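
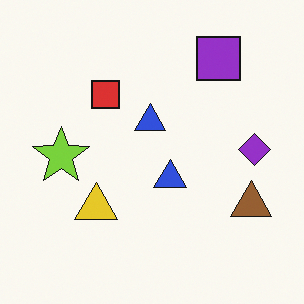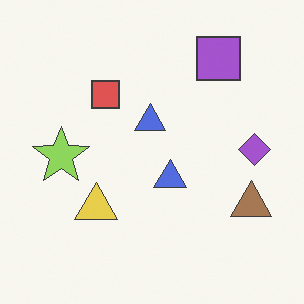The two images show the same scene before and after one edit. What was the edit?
The image was given slightly reduced contrast.

Tones are pushed toward mid-grey across the whole image — a global contrast change.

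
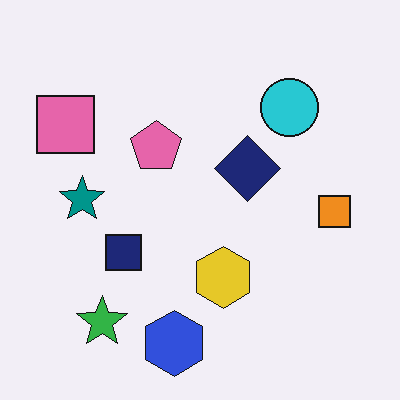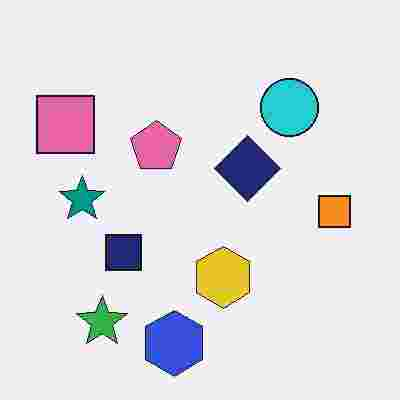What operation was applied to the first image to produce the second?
This is the original image heavily JPEG-compressed with obvious blocking artifacts.

Blocky 8×8 compression artifacts appear around shape edges and the flat background shows ringing — characteristic JPEG degradation.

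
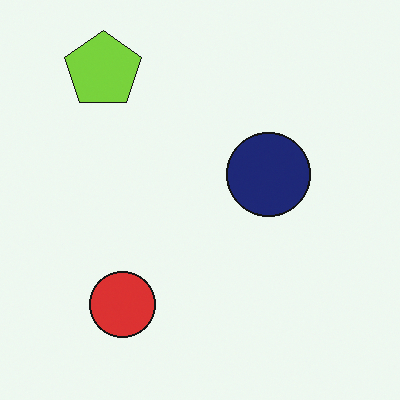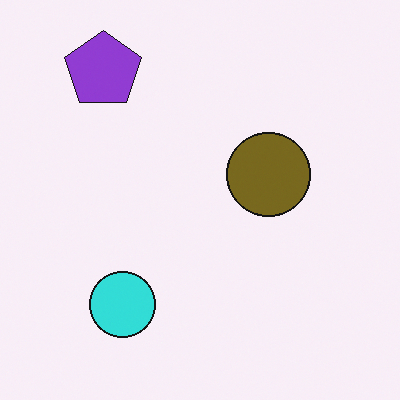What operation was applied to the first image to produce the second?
The transformation is: hue-shifted through roughly half the color wheel.

Every shape's color has rotated by the same amount around the hue wheel — a uniform hue shift.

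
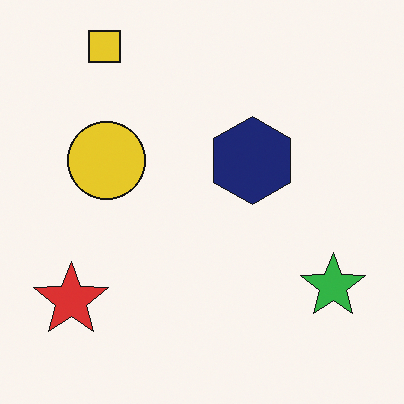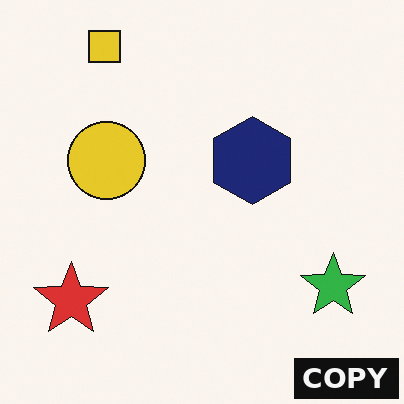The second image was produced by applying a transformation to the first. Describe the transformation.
The image was watermarked with the text "COPY" in the lower-right corner.

A dark label reading "COPY" appears in the lower-right corner.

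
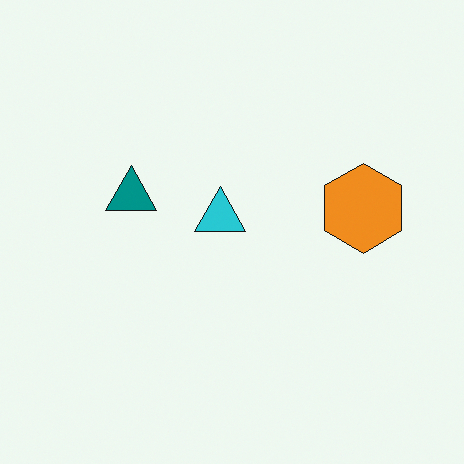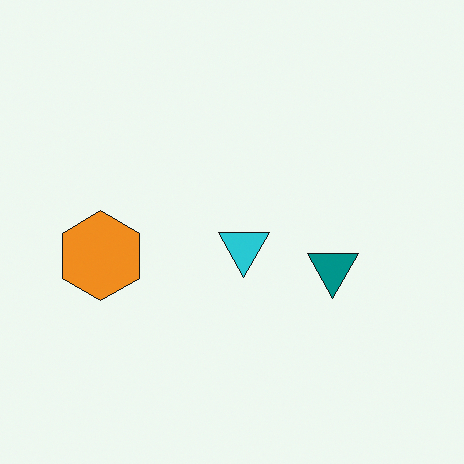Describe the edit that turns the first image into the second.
The image was rotated 180°.

The orange hexagon sits in the right of the first image and the left of the second — consistent with a whole-image 180° rotation.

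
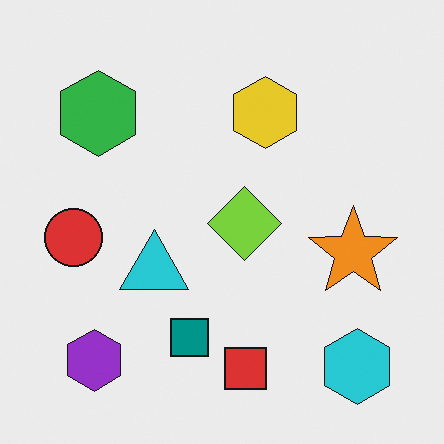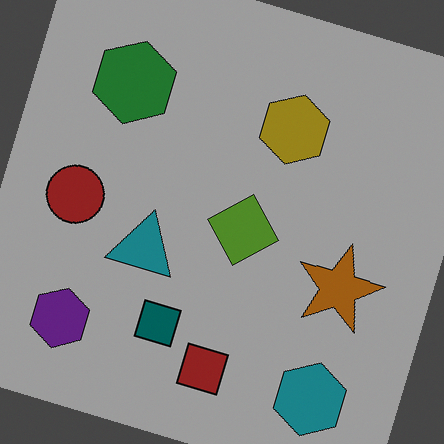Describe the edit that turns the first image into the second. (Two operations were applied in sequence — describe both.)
The second image is the first substantially darkened, then rotated clockwise by a clearly visible amount.

Every pixel — background and shapes alike — is uniformly darkened. Every shape is tilted by the same angle and the image corners show triangular fill wedges — a whole-image rotation by a non-right angle.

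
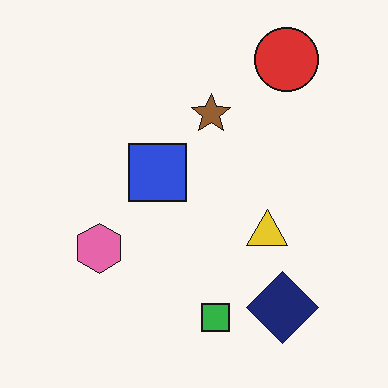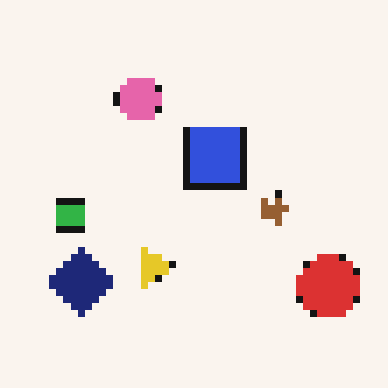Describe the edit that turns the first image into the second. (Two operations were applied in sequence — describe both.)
Rotated 90° clockwise, then pixelated into visible square blocks.

The red circle sits in the top-right of the first image and the bottom-right of the second — consistent with a whole-image 90° clockwise rotation. Shapes are reduced to large square blocks; fine edges and outlines are lost — a downscale-then-upscale (mosaic) effect.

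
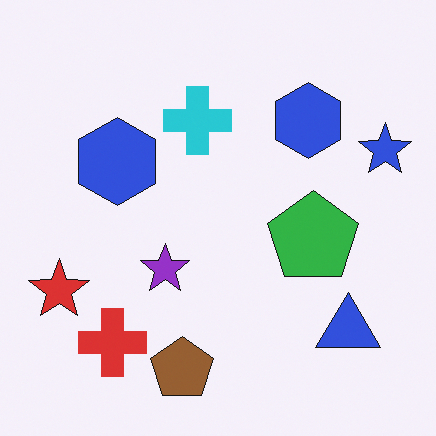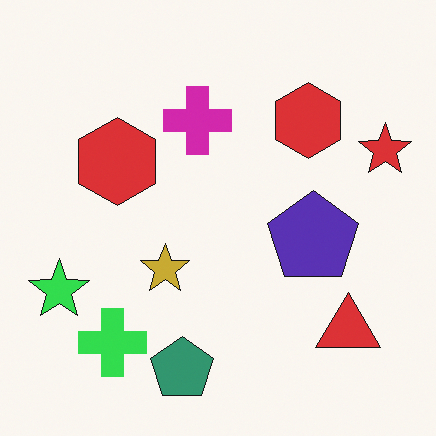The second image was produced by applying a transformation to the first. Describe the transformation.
The second image is the first hue-shifted noticeably.

Every shape's color has rotated by the same amount around the hue wheel — a uniform hue shift.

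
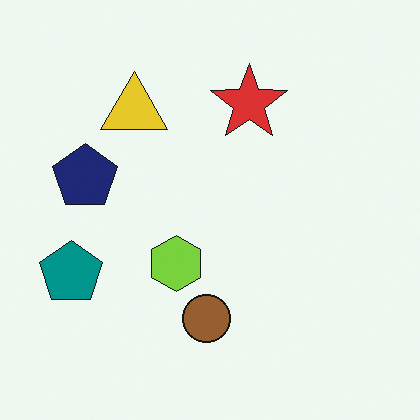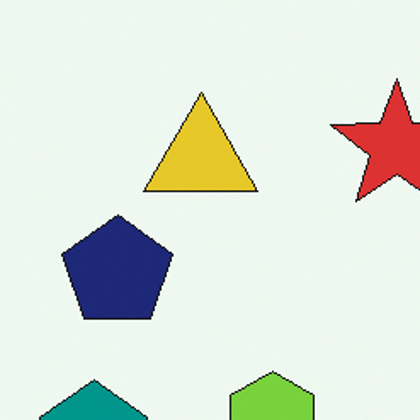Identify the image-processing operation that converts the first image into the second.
This is the original image cropped to a noticeably smaller region and rescaled.

The visible shapes are larger and the field of view is narrower; shapes near the original edges may be partly or wholly outside the frame — a crop-and-rescale.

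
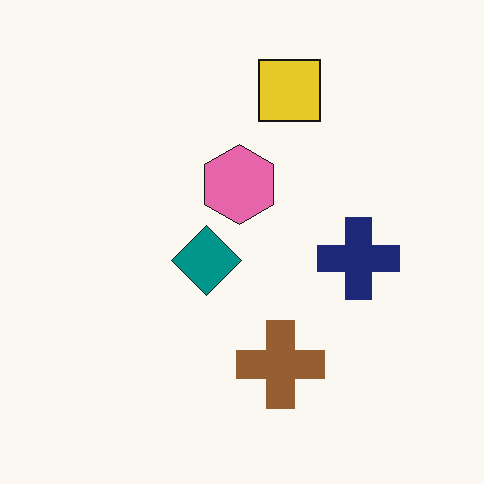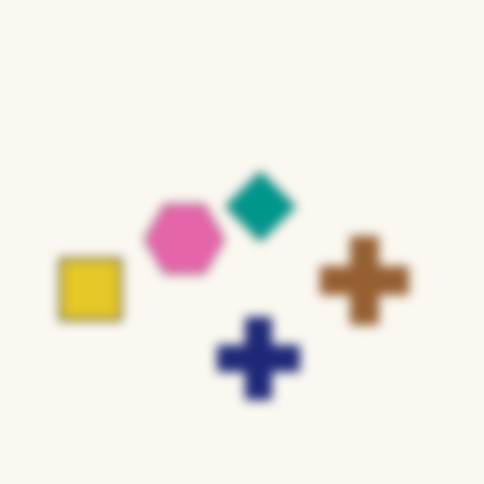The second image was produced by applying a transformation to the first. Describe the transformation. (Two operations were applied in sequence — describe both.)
This is the original image transposed (reflected across the top-left ↔ bottom-right diagonal), then strongly gaussian-blurred.

Shapes have swapped their row and column positions — what was in the top-right is now in the bottom-left — a diagonal reflection. Shape edges and outlines are uniformly softened across the whole image.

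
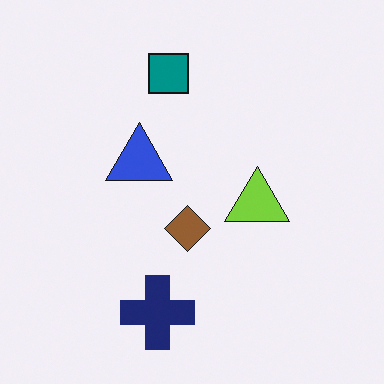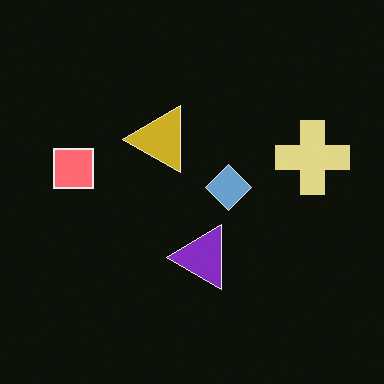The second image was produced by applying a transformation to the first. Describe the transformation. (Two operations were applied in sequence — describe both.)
It was transposed (reflected across the top-left ↔ bottom-right diagonal), then color-inverted (negative).

Shapes have swapped their row and column positions — what was in the top-right is now in the bottom-left — a diagonal reflection. The light background has become dark and every shape's color is its complement — a photographic negative.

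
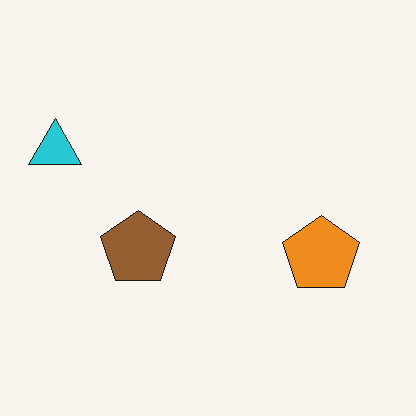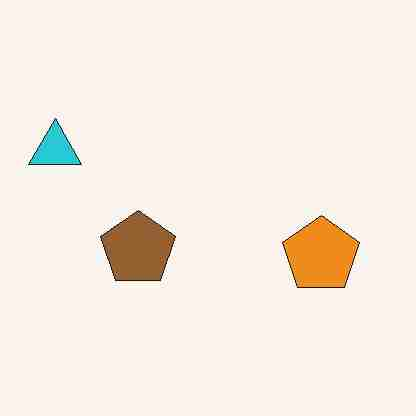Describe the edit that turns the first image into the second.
The second image is the first degraded with heavy JPEG compression.

Blocky 8×8 compression artifacts appear around shape edges and the flat background shows ringing — characteristic JPEG degradation.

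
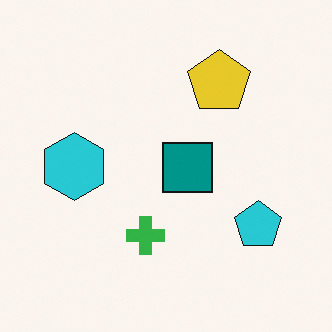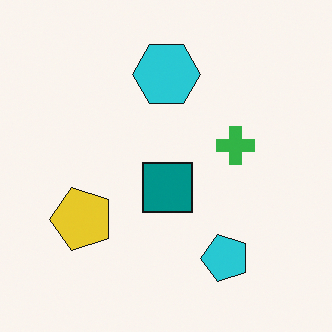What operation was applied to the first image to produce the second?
The image was transposed (reflected across the top-left ↔ bottom-right diagonal).

Shapes have swapped their row and column positions — what was in the top-right is now in the bottom-left — a diagonal reflection.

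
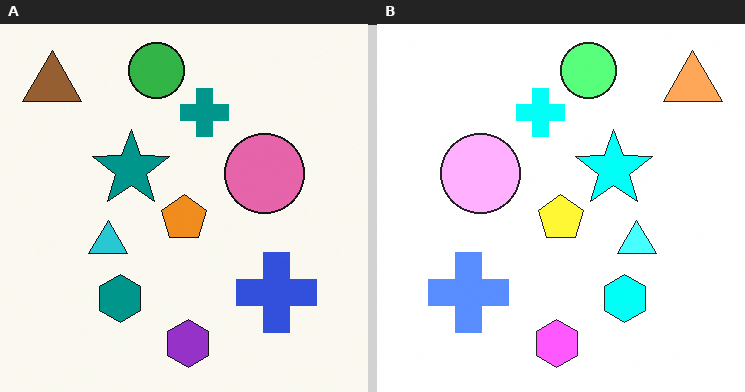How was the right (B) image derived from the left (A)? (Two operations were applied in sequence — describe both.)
The image was flipped horizontally (left ↔ right), then noticeably brightened.

The brown triangle is in the top-left of the left (A) image and the top-right of the right (B) — shapes on opposite sides of the vertical midline have swapped in a mirror flip. Every pixel — background and shapes alike — is uniformly brightened.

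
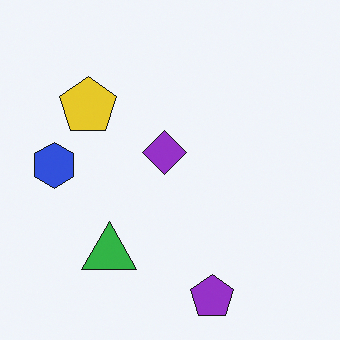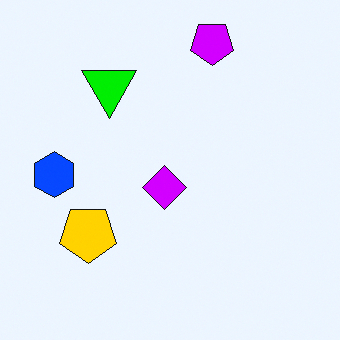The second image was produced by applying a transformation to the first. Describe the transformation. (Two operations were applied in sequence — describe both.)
This is the original image flipped vertically (top ↔ bottom), then made much more vivid (saturation change).

The purple pentagon is in the bottom of the first image and the top of the second — shapes on opposite sides of the horizontal midline have swapped in a mirror flip. All colors are more vivid — a global saturation change.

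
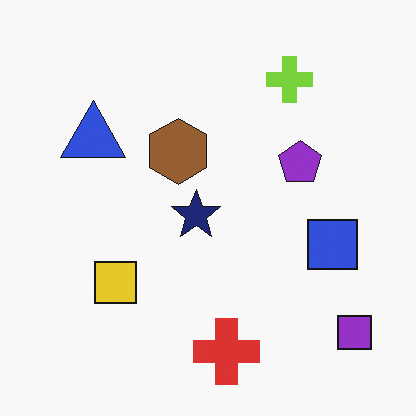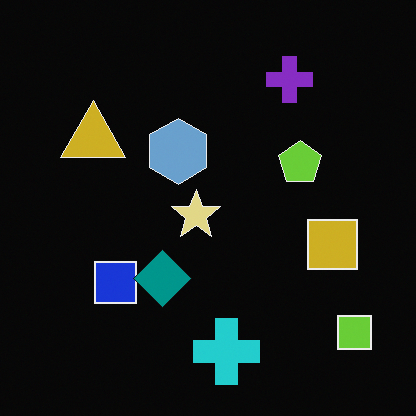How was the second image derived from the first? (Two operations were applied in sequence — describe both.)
The transformation is: color-inverted (negative), then overlaid with an additional teal diamond.

The light background has become dark and every shape's color is its complement — a photographic negative. A teal diamond appears in the second image that is absent from the first.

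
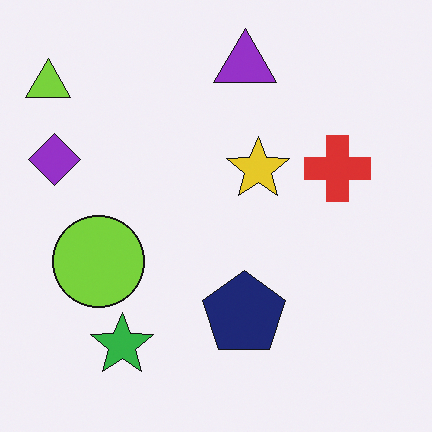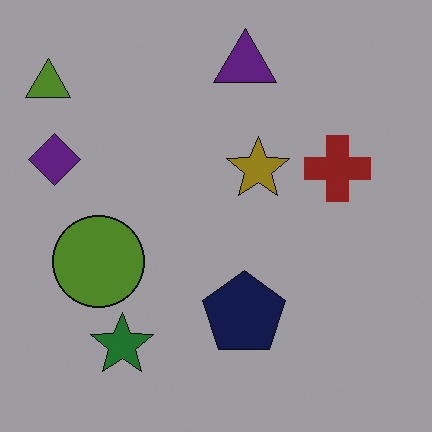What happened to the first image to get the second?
The second image is the first darkened a lot.

Every pixel — background and shapes alike — is uniformly darkened.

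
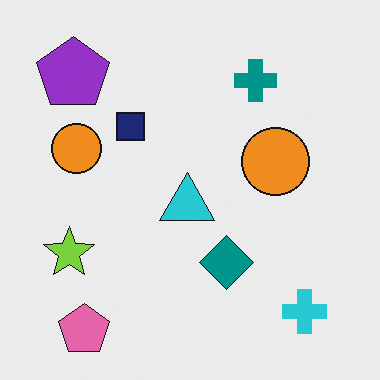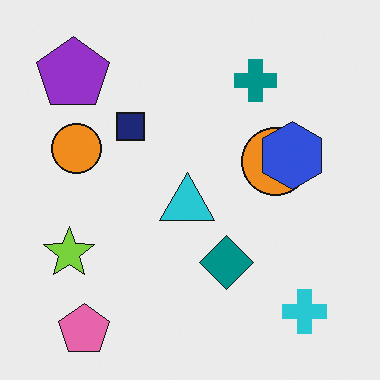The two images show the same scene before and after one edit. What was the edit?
It was overlaid with an additional blue hexagon.

A blue hexagon appears in the second image that is absent from the first.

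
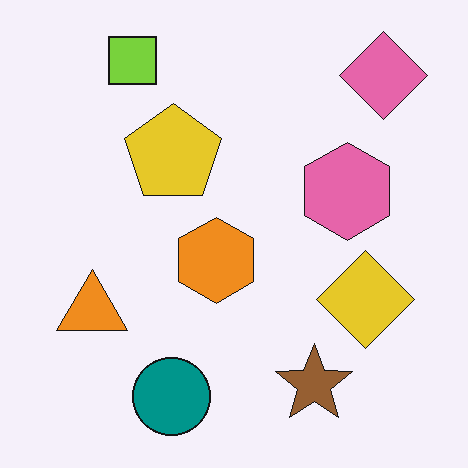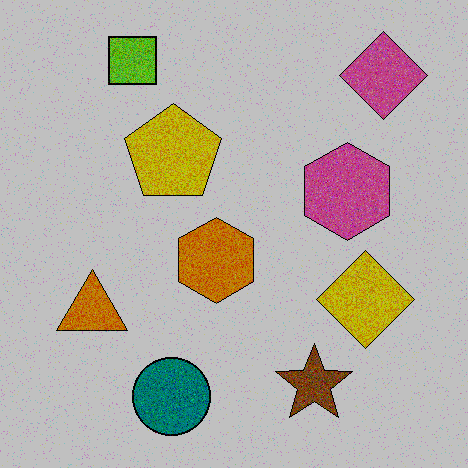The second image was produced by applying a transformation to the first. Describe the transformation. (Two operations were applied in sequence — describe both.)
Degraded with visible gaussian noise, then aggressively posterized.

Random speckle covers the whole image, including the flat background. Each flat color has snapped to a coarser quantized level — most visibly, the near-white background has dropped to a flat grey.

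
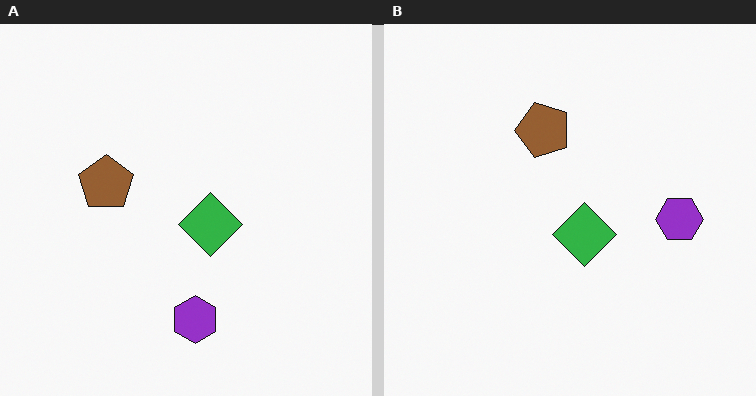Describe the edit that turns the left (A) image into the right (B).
The right (B) image is the left (A) transposed (reflected across the top-left ↔ bottom-right diagonal).

Shapes have swapped their row and column positions — what was in the top-right is now in the bottom-left — a diagonal reflection.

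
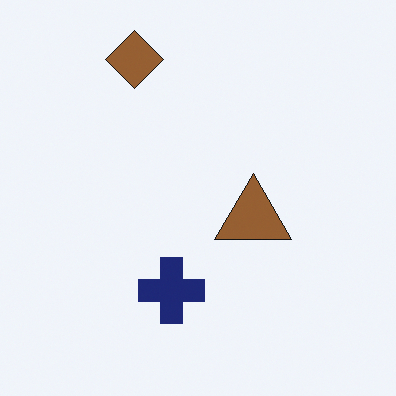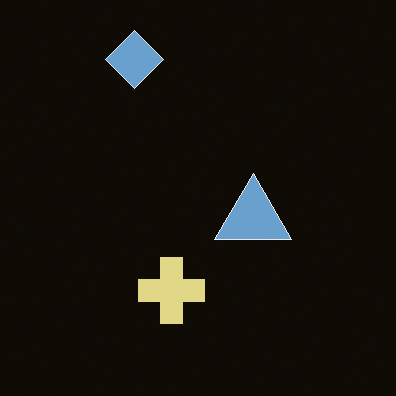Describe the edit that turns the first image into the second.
Color-inverted (negative).

The light background has become dark and every shape's color is its complement — a photographic negative.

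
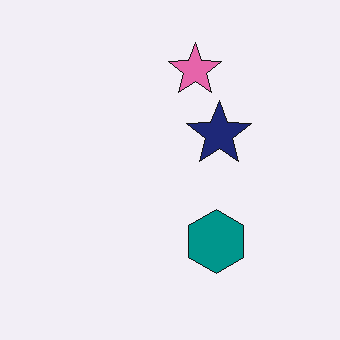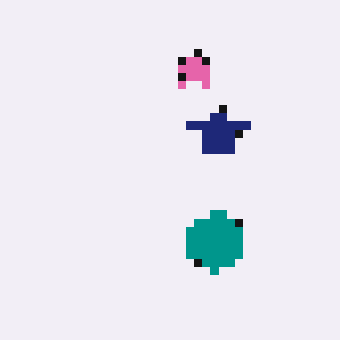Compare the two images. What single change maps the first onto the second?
The image was pixelated into visible square blocks.

Shapes are reduced to large square blocks; fine edges and outlines are lost — a downscale-then-upscale (mosaic) effect.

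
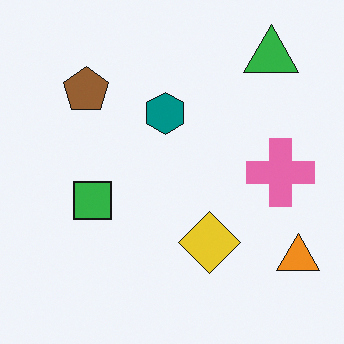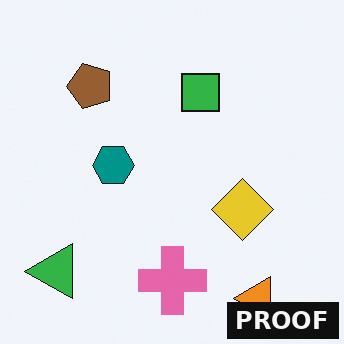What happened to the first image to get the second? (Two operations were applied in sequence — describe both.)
The second image is the first transposed (reflected across the top-left ↔ bottom-right diagonal), then watermarked with the text "PROOF" in the lower-right corner.

Shapes have swapped their row and column positions — what was in the top-right is now in the bottom-left — a diagonal reflection. A dark label reading "PROOF" appears in the lower-right corner.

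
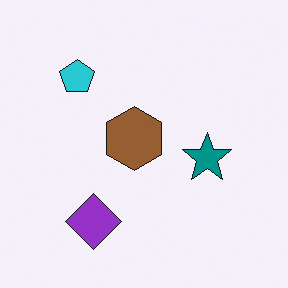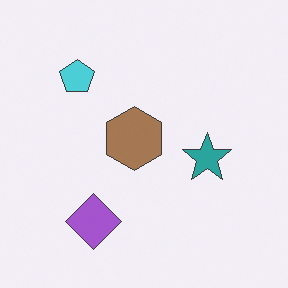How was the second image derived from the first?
This is the original image given slightly reduced contrast.

Tones are pushed toward mid-grey across the whole image — a global contrast change.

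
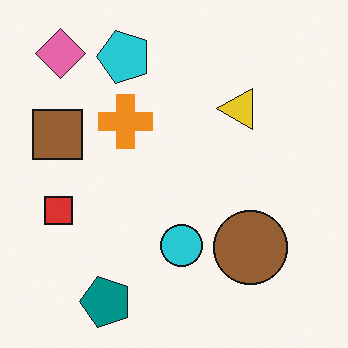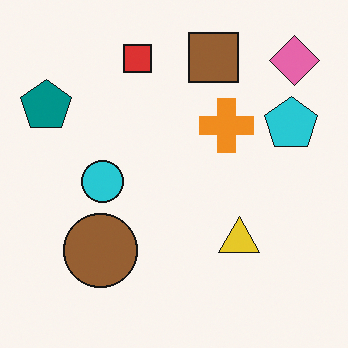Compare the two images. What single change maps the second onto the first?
The image was rotated 90° counter-clockwise.

The pink diamond sits in the top-right of the second image and the top-left of the first — consistent with a whole-image 90° counter-clockwise rotation.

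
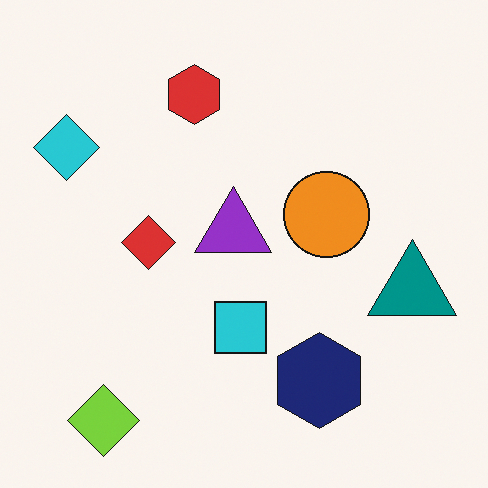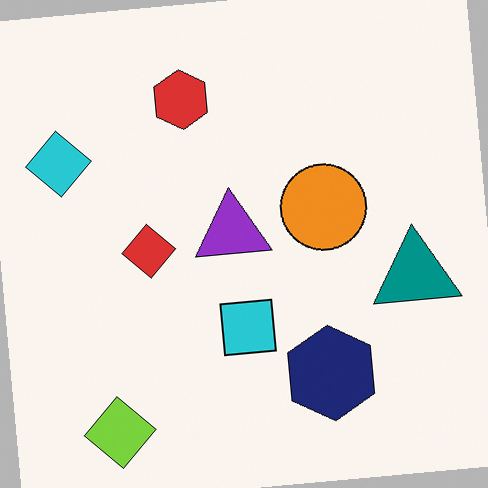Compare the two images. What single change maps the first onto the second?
The image was rotated counter-clockwise by a slight angle.

Every shape is tilted by the same angle and the image corners show triangular fill wedges — a whole-image rotation by a non-right angle.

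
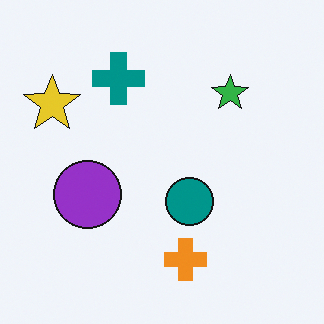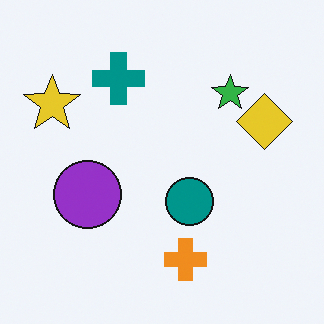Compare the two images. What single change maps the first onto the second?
The second image is the first overlaid with an additional yellow diamond.

A yellow diamond appears in the second image that is absent from the first.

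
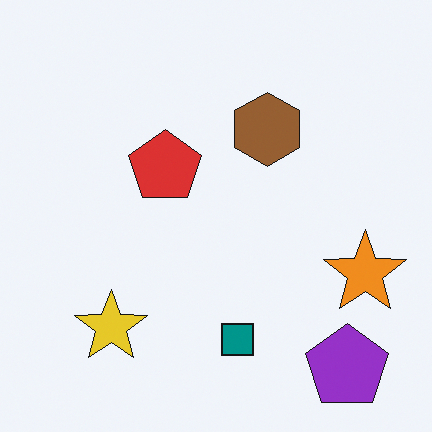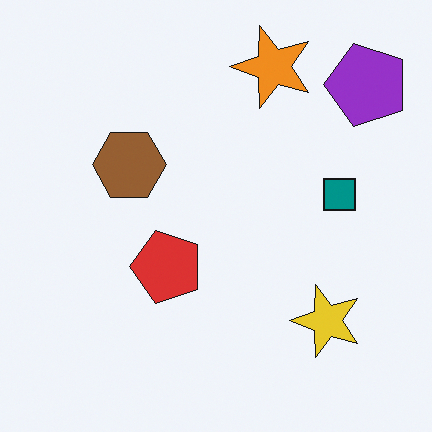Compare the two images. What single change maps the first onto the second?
The transformation is: rotated 90° counter-clockwise.

The purple pentagon sits in the bottom-right of the first image and the top-right of the second — consistent with a whole-image 90° counter-clockwise rotation.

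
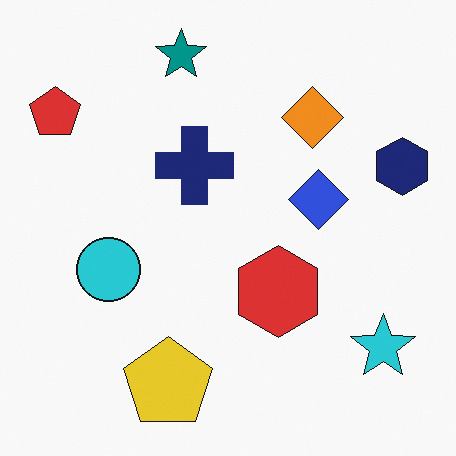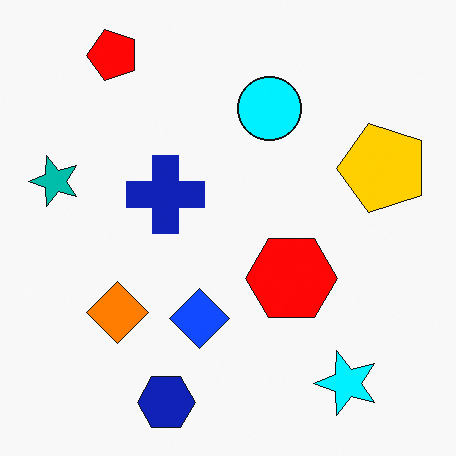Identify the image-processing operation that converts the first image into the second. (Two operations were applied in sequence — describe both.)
The image was transposed (reflected across the top-left ↔ bottom-right diagonal), then heavily oversaturated.

Shapes have swapped their row and column positions — what was in the top-right is now in the bottom-left — a diagonal reflection. All colors are more vivid — a global saturation change.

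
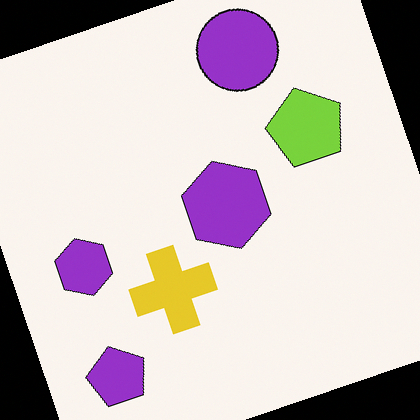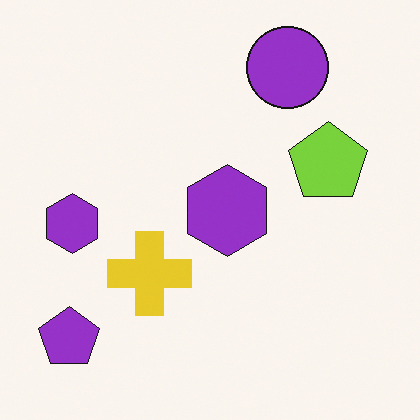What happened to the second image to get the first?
The transformation is: rotated counter-clockwise by a clearly visible amount.

Every shape is tilted by the same angle and the image corners show triangular fill wedges — a whole-image rotation by a non-right angle.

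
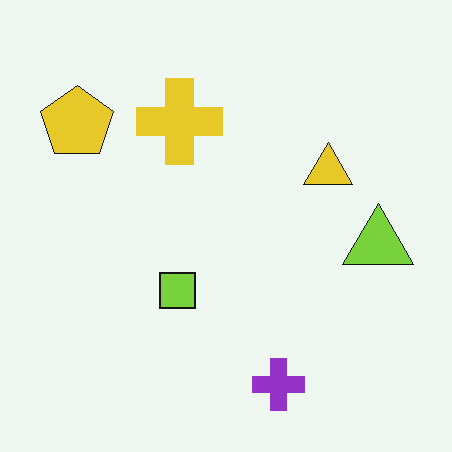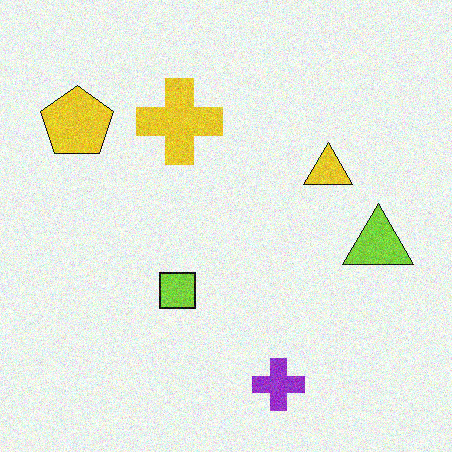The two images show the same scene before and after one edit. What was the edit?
This is the original image degraded with moderate additive noise.

Random speckle covers the whole image, including the flat background.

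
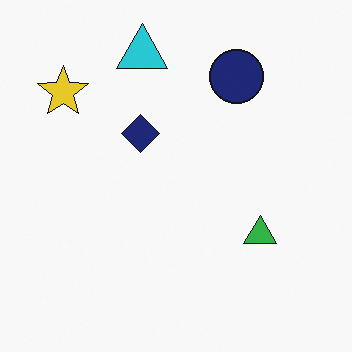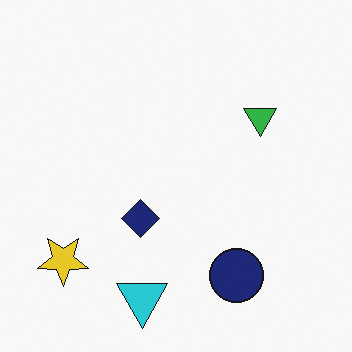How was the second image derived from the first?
The image was flipped vertically (top ↔ bottom).

The cyan triangle is in the top of the first image and the bottom of the second — shapes on opposite sides of the horizontal midline have swapped in a mirror flip.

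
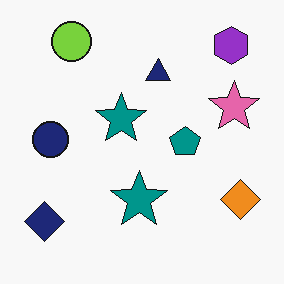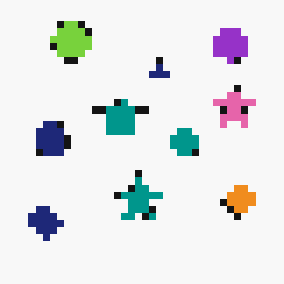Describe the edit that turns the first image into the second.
This is the original image pixelated into visible square blocks.

Shapes are reduced to large square blocks; fine edges and outlines are lost — a downscale-then-upscale (mosaic) effect.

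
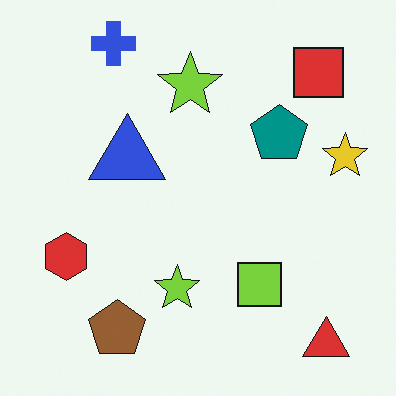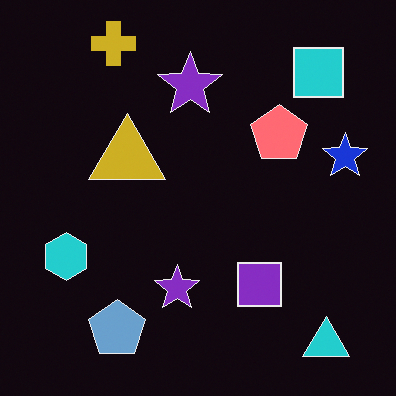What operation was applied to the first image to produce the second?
The second image is the first color-inverted (negative).

The light background has become dark and every shape's color is its complement — a photographic negative.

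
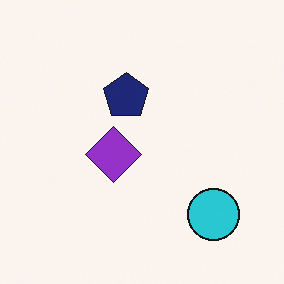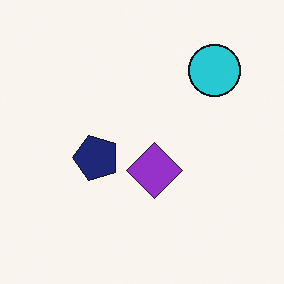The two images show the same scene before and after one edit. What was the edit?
It was rotated 90° counter-clockwise.

The cyan circle sits in the bottom-right of the first image and the top-right of the second — consistent with a whole-image 90° counter-clockwise rotation.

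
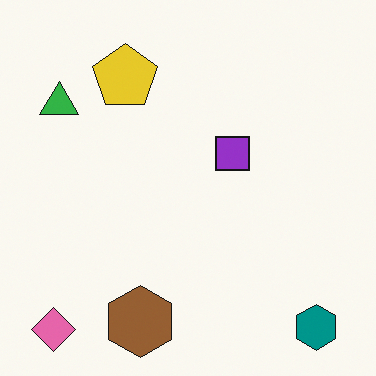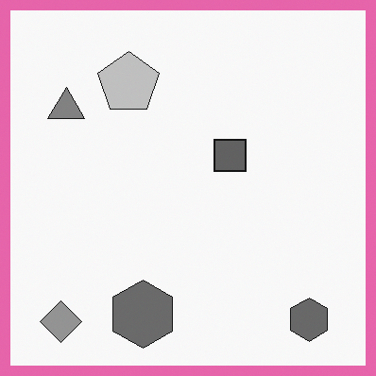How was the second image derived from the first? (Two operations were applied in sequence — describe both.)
The transformation is: converted to grayscale, then framed with a pink border.

All color is removed — every shape is now a shade of grey. A solid pink frame runs around the edge of the second image, with the content slightly shrunk inside it.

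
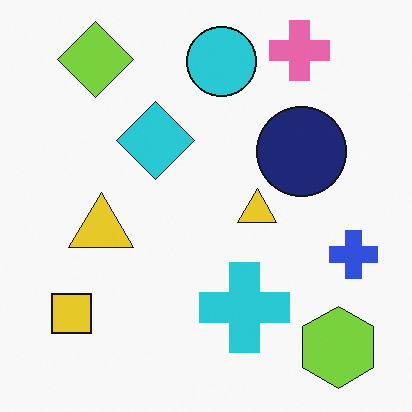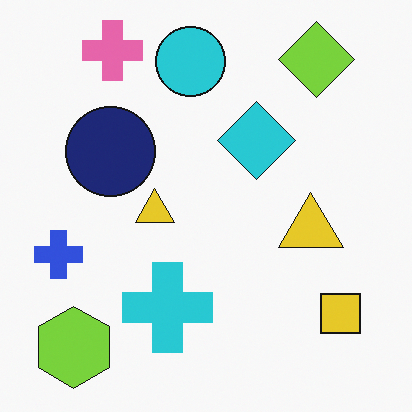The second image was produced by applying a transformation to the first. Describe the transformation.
This is the original image flipped horizontally (left ↔ right).

The blue cross is in the right of the first image and the left of the second — shapes on opposite sides of the vertical midline have swapped in a mirror flip.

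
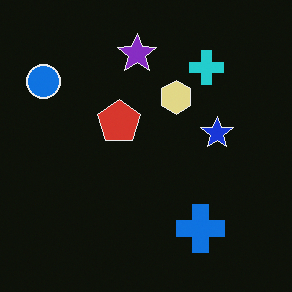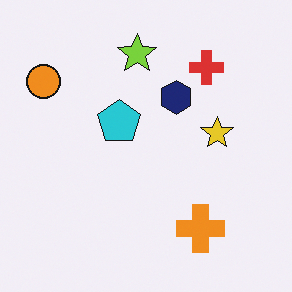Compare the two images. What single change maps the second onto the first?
The image was color-inverted (negative).

The light background has become dark and every shape's color is its complement — a photographic negative.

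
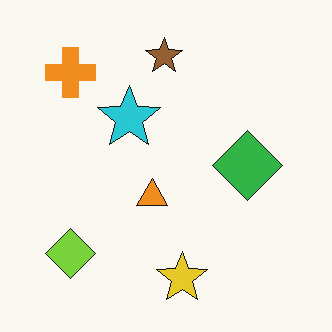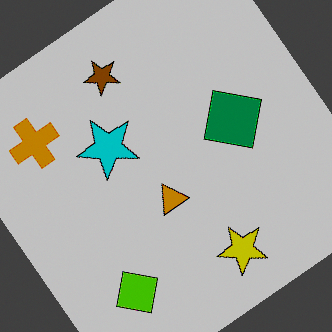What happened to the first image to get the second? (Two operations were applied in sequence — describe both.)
It was rotated counter-clockwise by a large amount — several tens of degrees, then aggressively posterized.

Every shape is tilted by the same angle and the image corners show triangular fill wedges — a whole-image rotation by a non-right angle. Each flat color has snapped to a coarser quantized level — most visibly, the near-white background has dropped to a flat grey.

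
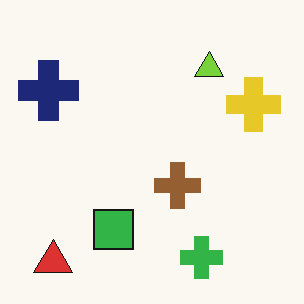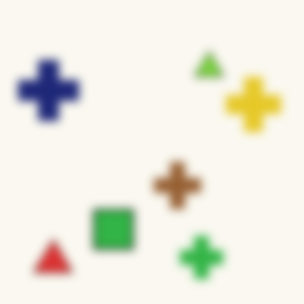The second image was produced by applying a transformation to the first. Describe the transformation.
The second image is the first noticeably gaussian-blurred.

Shape edges and outlines are uniformly softened across the whole image.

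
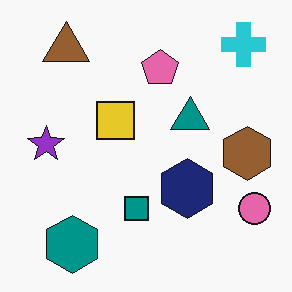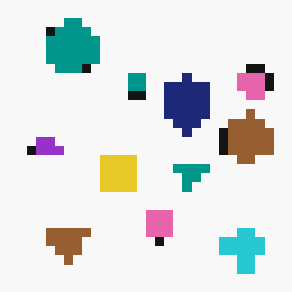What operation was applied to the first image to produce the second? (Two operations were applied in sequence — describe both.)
It was flipped vertically (top ↔ bottom), then heavily pixelated into large blocks.

The cyan cross is in the top-right of the first image and the bottom-right of the second — shapes on opposite sides of the horizontal midline have swapped in a mirror flip. Shapes are reduced to large square blocks; fine edges and outlines are lost — a downscale-then-upscale (mosaic) effect.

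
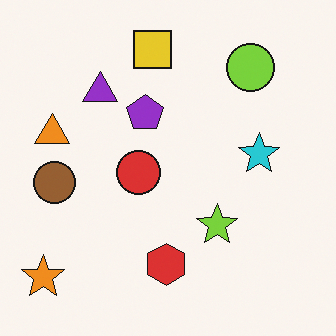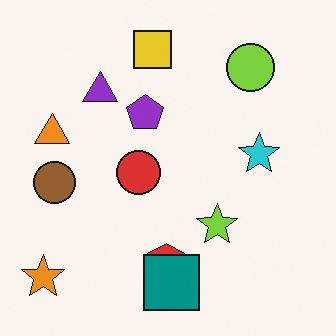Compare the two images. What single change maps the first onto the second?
The transformation is: overlaid with an additional teal square.

A teal square appears in the second image that is absent from the first.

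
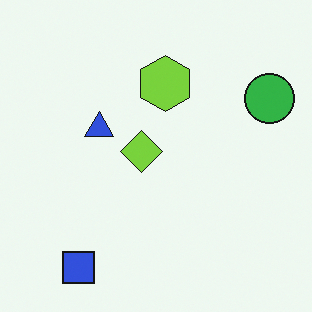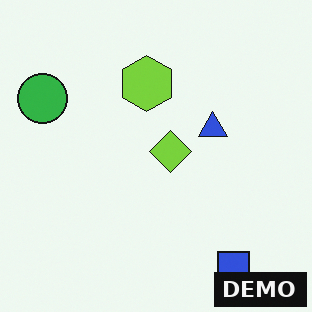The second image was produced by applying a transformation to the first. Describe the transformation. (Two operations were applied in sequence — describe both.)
The image was flipped horizontally (left ↔ right), then watermarked with the text "DEMO" in the lower-right corner.

The green circle is in the top-right of the first image and the top-left of the second — shapes on opposite sides of the vertical midline have swapped in a mirror flip. A dark label reading "DEMO" appears in the lower-right corner.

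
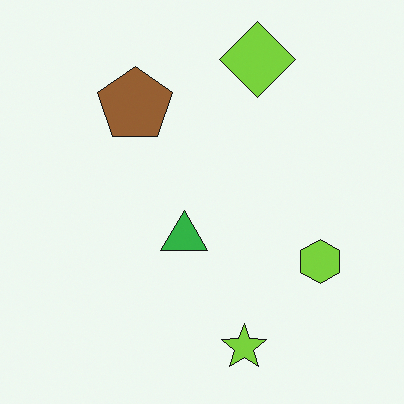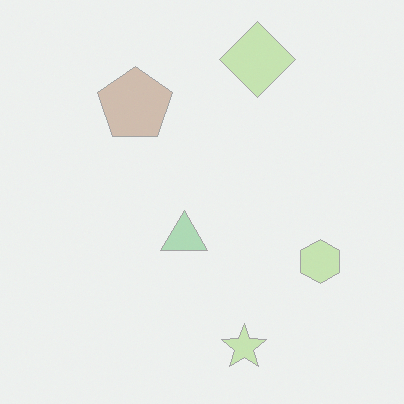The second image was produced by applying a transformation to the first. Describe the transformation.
This is the original image given much lower contrast.

Tones are pushed toward mid-grey across the whole image — a global contrast change.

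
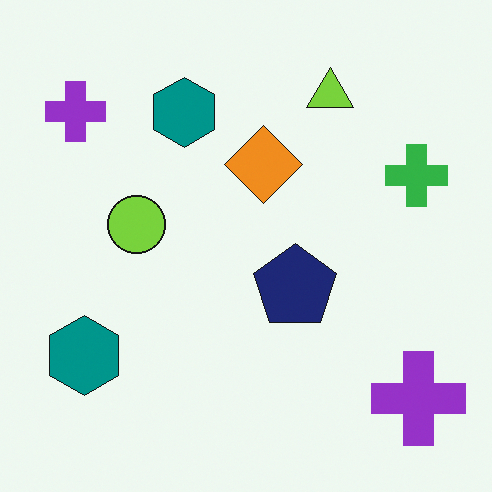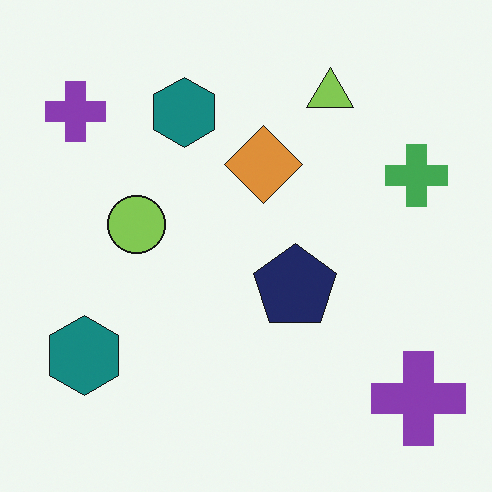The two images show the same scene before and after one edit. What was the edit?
The transformation is: slightly desaturated.

All colors are more muted and greyish — a global saturation change.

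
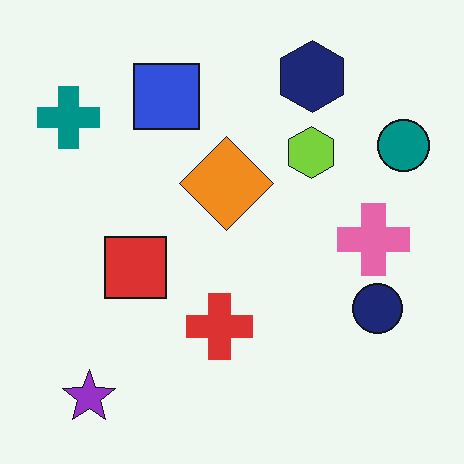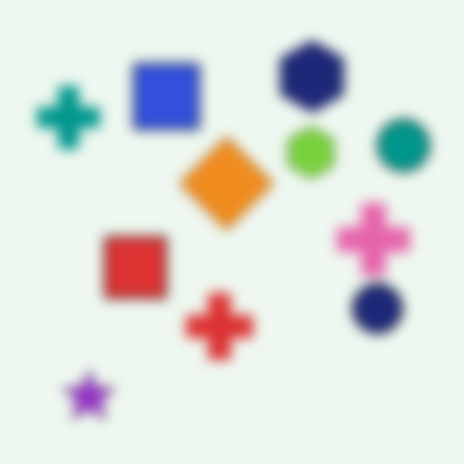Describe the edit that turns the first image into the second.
The transformation is: heavily blurred.

Shape edges and outlines are uniformly softened across the whole image.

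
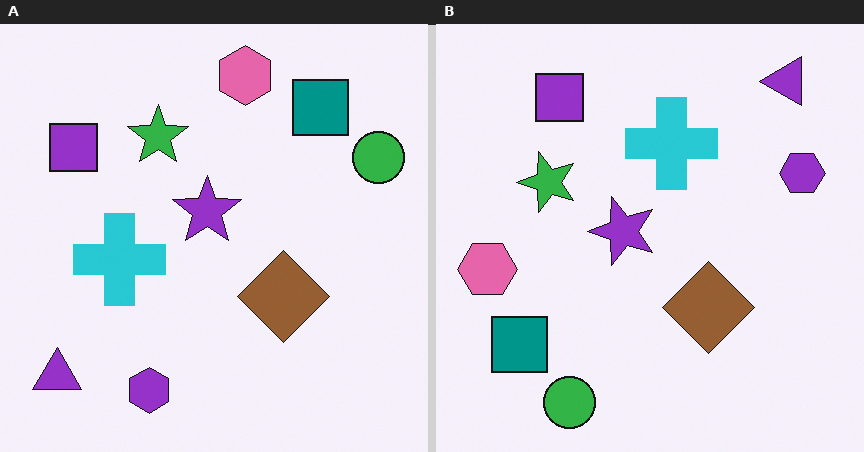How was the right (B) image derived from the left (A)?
The right (B) image is the left (A) transposed (reflected across the top-left ↔ bottom-right diagonal).

Shapes have swapped their row and column positions — what was in the top-right is now in the bottom-left — a diagonal reflection.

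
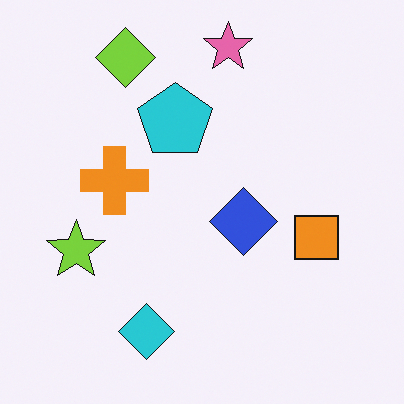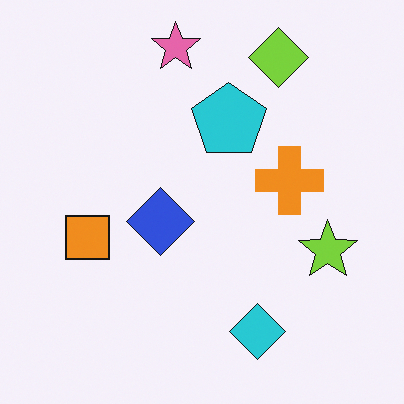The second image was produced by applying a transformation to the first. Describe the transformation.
The image was flipped horizontally (left ↔ right).

The lime star is in the left of the first image and the right of the second — shapes on opposite sides of the vertical midline have swapped in a mirror flip.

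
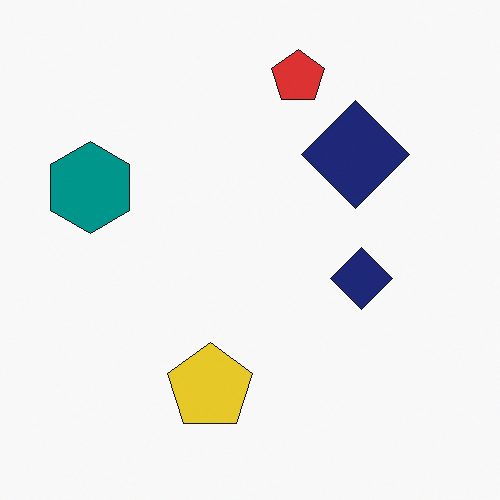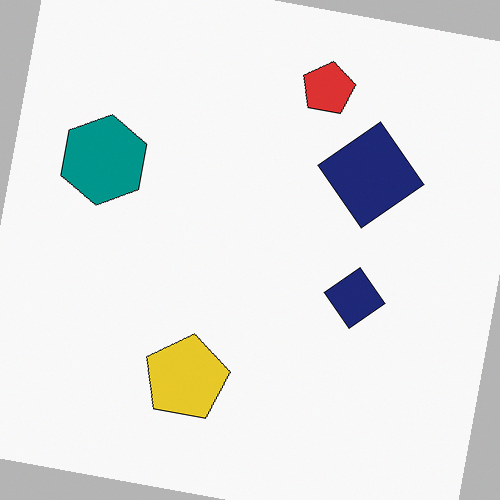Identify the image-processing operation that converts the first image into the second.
The image was rotated clockwise by a small amount.

Every shape is tilted by the same angle and the image corners show triangular fill wedges — a whole-image rotation by a non-right angle.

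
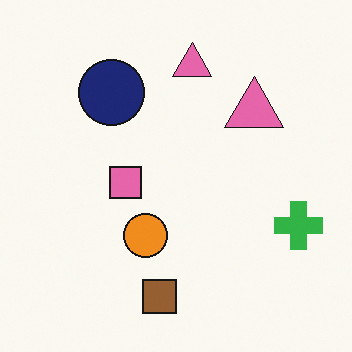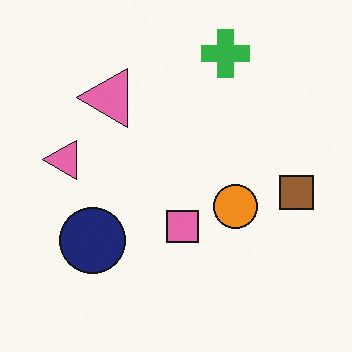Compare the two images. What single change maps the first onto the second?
It was rotated 90° counter-clockwise.

The green cross sits in the right of the first image and the top of the second — consistent with a whole-image 90° counter-clockwise rotation.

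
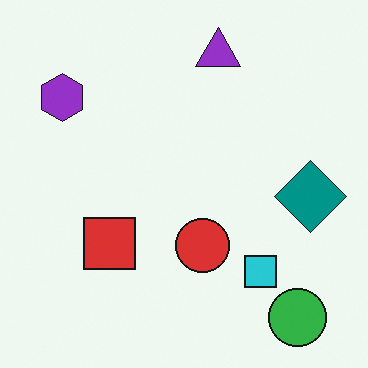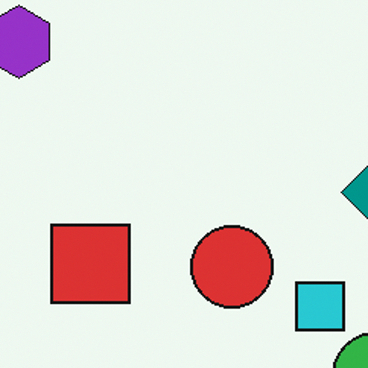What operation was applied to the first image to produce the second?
The transformation is: cropped slightly and scaled back up.

The visible shapes are larger and the field of view is narrower; shapes near the original edges may be partly or wholly outside the frame — a crop-and-rescale.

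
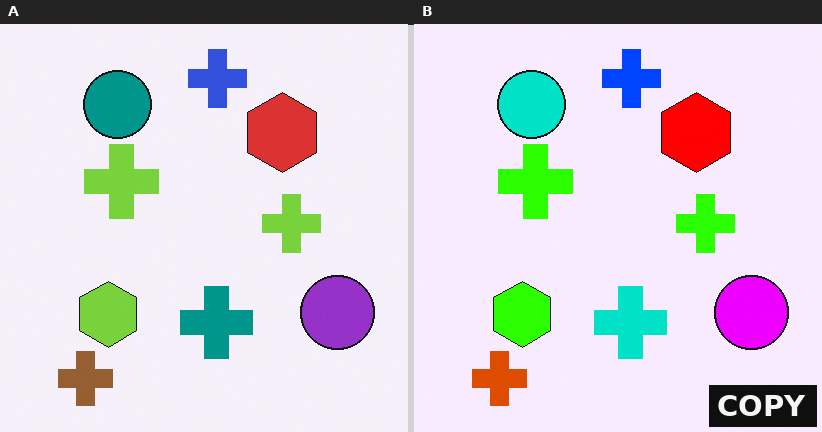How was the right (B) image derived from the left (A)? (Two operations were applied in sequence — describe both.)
The transformation is: heavily oversaturated, then watermarked with the text "COPY" in the lower-right corner.

All colors are more vivid — a global saturation change. A dark label reading "COPY" appears in the lower-right corner.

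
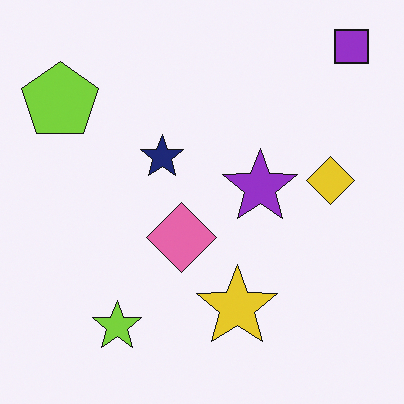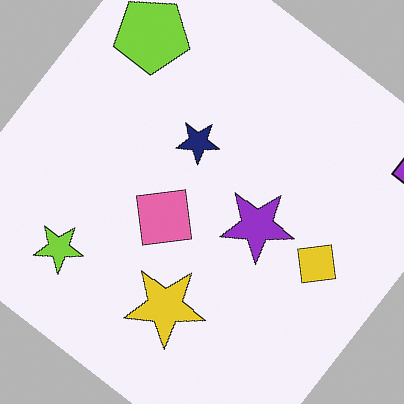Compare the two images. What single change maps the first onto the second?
It was rotated clockwise by a large amount — several tens of degrees.

Every shape is tilted by the same angle and the image corners show triangular fill wedges — a whole-image rotation by a non-right angle.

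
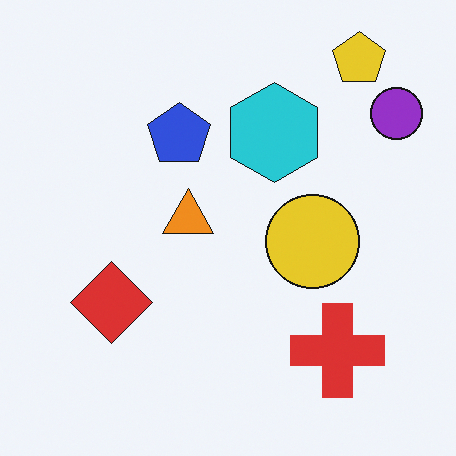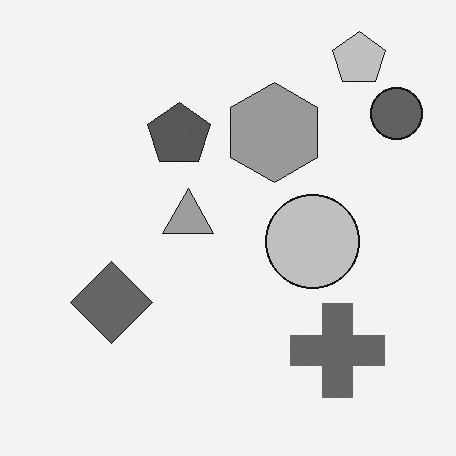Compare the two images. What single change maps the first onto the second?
This is the original image converted to grayscale.

All color is removed — every shape is now a shade of grey.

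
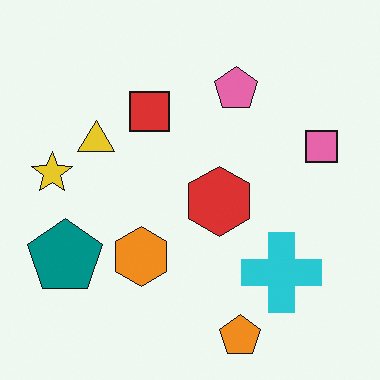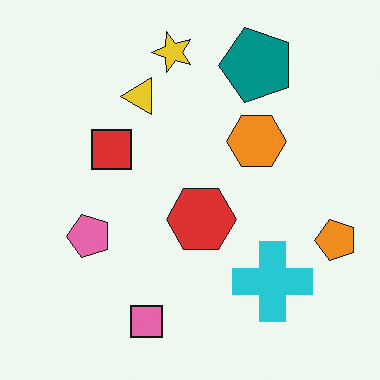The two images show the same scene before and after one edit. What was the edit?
The image was transposed (reflected across the top-left ↔ bottom-right diagonal).

Shapes have swapped their row and column positions — what was in the top-right is now in the bottom-left — a diagonal reflection.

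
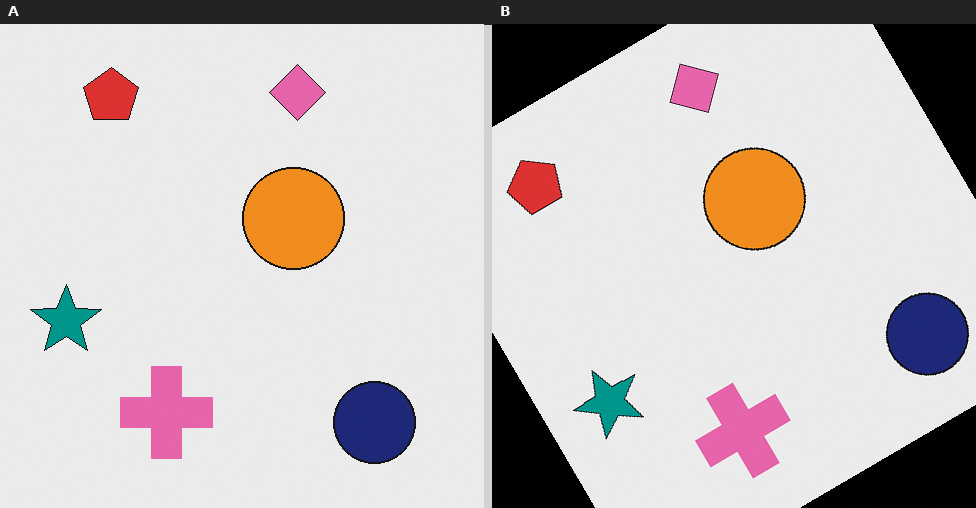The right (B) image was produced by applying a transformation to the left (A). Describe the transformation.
The transformation is: rotated counter-clockwise by a large amount — several tens of degrees.

Every shape is tilted by the same angle and the image corners show triangular fill wedges — a whole-image rotation by a non-right angle.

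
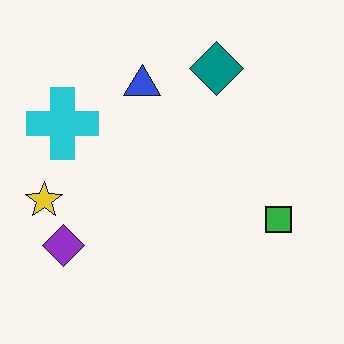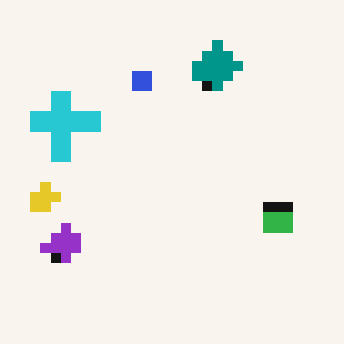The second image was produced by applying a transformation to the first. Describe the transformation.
This is the original image heavily pixelated into large blocks.

Shapes are reduced to large square blocks; fine edges and outlines are lost — a downscale-then-upscale (mosaic) effect.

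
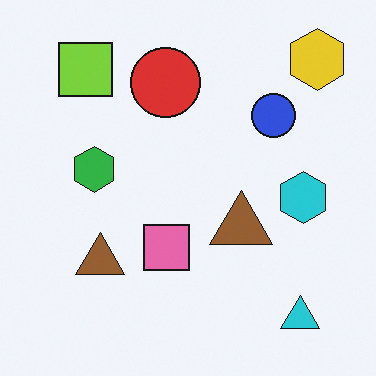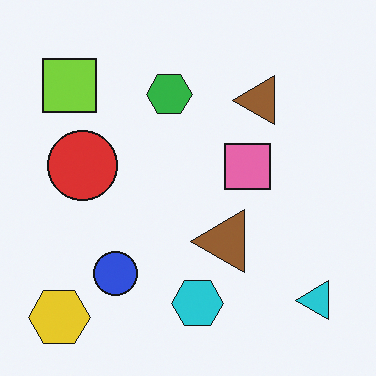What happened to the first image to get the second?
It was transposed (reflected across the top-left ↔ bottom-right diagonal).

Shapes have swapped their row and column positions — what was in the top-right is now in the bottom-left — a diagonal reflection.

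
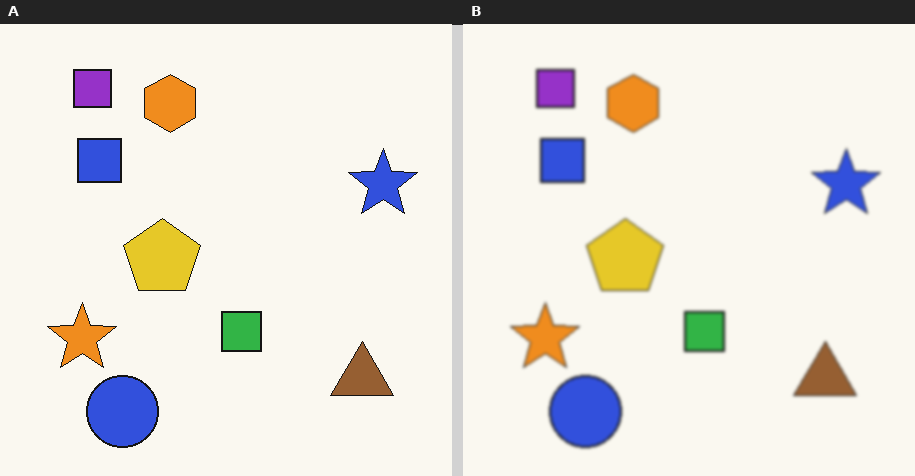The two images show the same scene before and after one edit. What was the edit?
The right (B) image is the left (A) lightly blurred.

Shape edges and outlines are uniformly softened across the whole image.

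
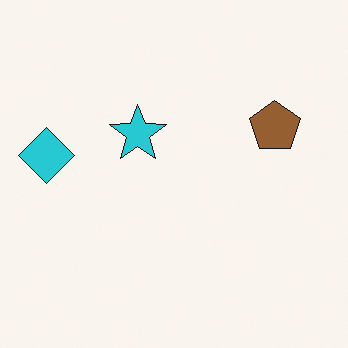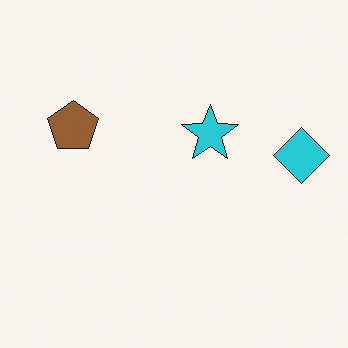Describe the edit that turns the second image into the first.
This is the original image flipped horizontally (left ↔ right).

The cyan diamond is in the right of the second image and the left of the first — shapes on opposite sides of the vertical midline have swapped in a mirror flip.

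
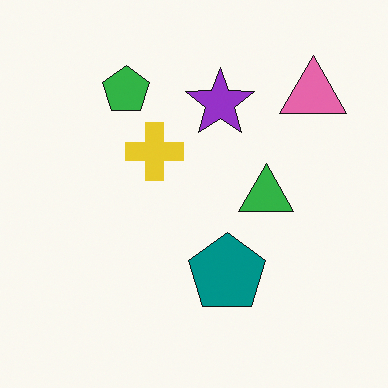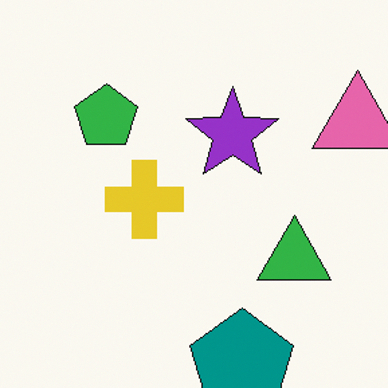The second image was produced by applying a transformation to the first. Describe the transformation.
This is the original image cropped to a modestly smaller region and rescaled.

The visible shapes are larger and the field of view is narrower; shapes near the original edges may be partly or wholly outside the frame — a crop-and-rescale.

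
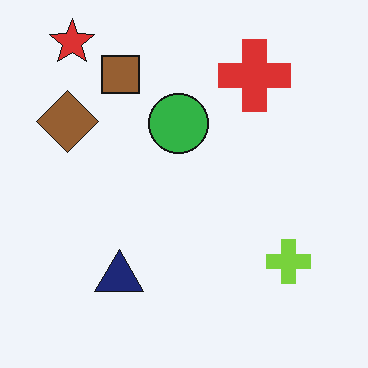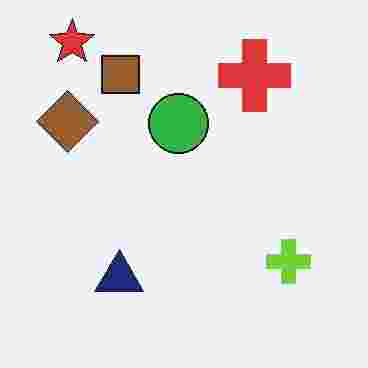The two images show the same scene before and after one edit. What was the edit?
It was heavily JPEG-compressed with obvious blocking artifacts.

Blocky 8×8 compression artifacts appear around shape edges and the flat background shows ringing — characteristic JPEG degradation.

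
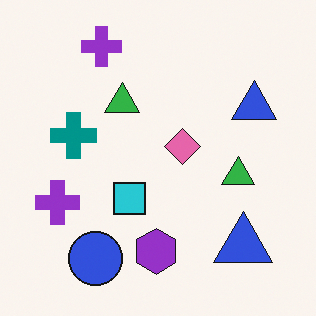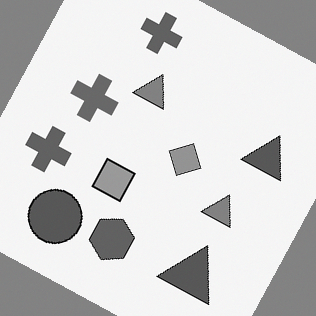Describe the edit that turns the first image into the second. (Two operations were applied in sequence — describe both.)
The transformation is: rotated clockwise by a moderate amount, then converted to grayscale.

Every shape is tilted by the same angle and the image corners show triangular fill wedges — a whole-image rotation by a non-right angle. All color is removed — every shape is now a shade of grey.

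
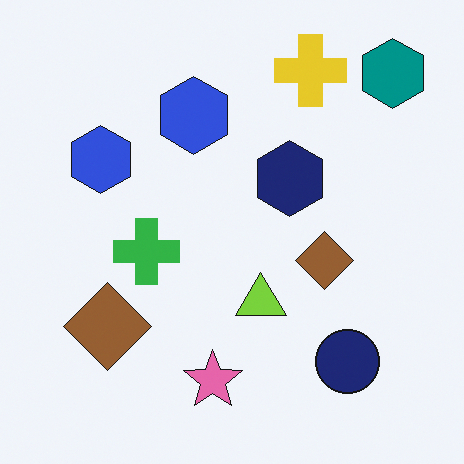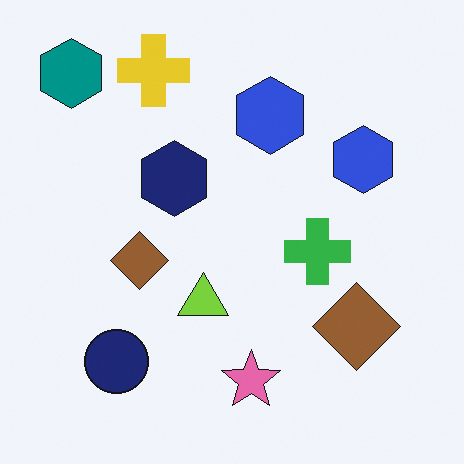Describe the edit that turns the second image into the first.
It was flipped horizontally (left ↔ right).

The teal hexagon is in the top-left of the second image and the top-right of the first — shapes on opposite sides of the vertical midline have swapped in a mirror flip.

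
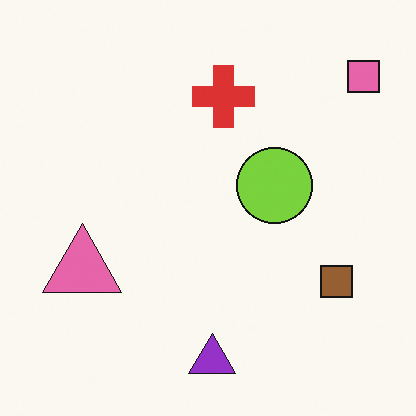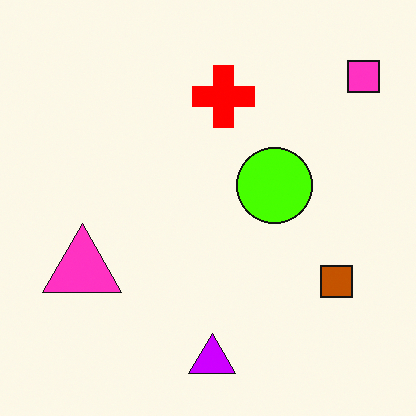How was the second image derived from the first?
The transformation is: made much more vivid (saturation change).

All colors are more vivid — a global saturation change.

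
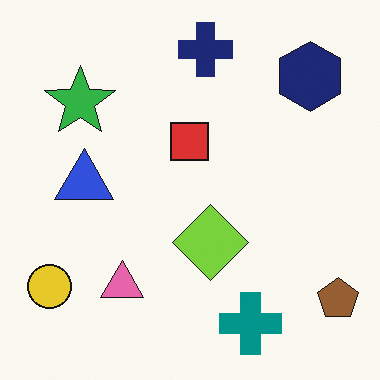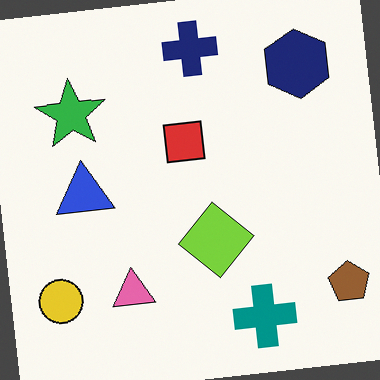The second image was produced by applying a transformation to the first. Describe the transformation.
This is the original image rotated counter-clockwise by a small amount.

Every shape is tilted by the same angle and the image corners show triangular fill wedges — a whole-image rotation by a non-right angle.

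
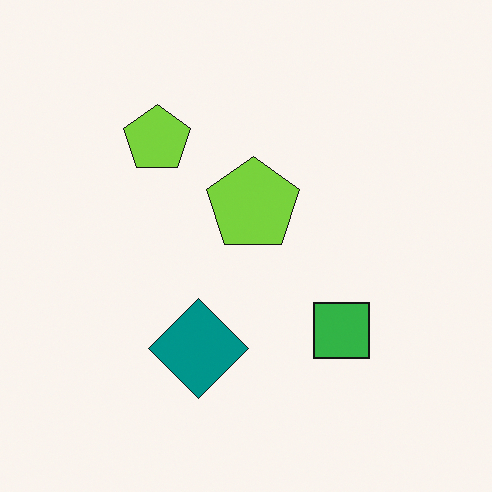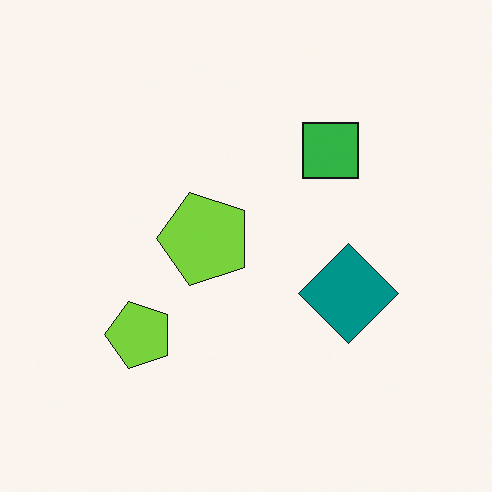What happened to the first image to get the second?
The image was rotated 90° counter-clockwise.

The green square sits in the bottom-right of the first image and the top-right of the second — consistent with a whole-image 90° counter-clockwise rotation.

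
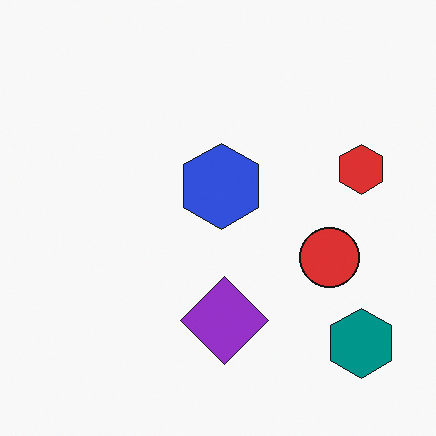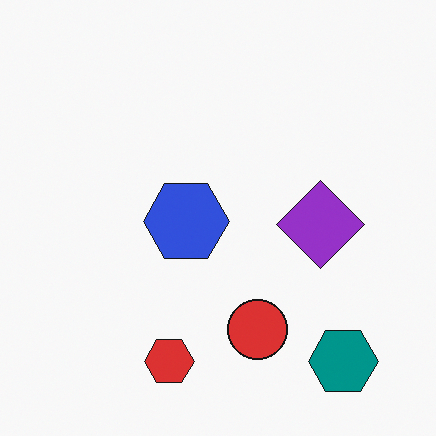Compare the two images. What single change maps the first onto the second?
Transposed (reflected across the top-left ↔ bottom-right diagonal).

Shapes have swapped their row and column positions — what was in the top-right is now in the bottom-left — a diagonal reflection.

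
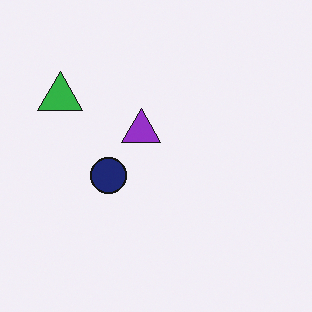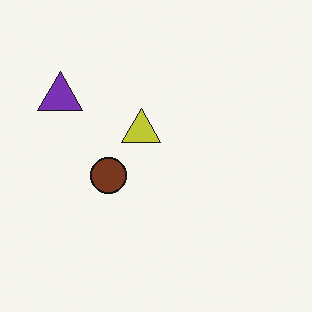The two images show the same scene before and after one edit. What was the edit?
The transformation is: hue-shifted through roughly a third of the color wheel.

Every shape's color has rotated by the same amount around the hue wheel — a uniform hue shift.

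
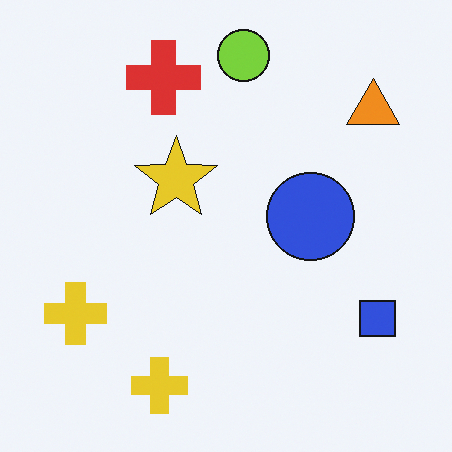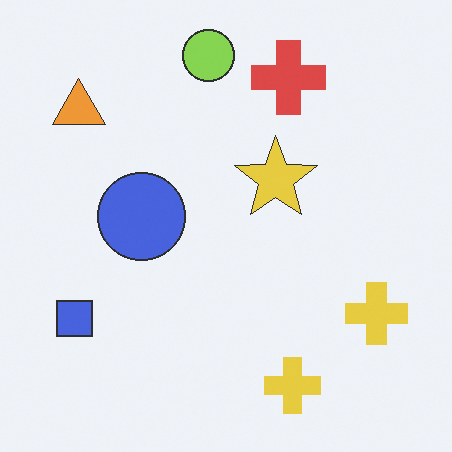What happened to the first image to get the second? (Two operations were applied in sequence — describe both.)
It was given slightly reduced contrast, then flipped horizontally (left ↔ right).

Tones are pushed toward mid-grey across the whole image — a global contrast change. The blue square is in the bottom-right of the first image and the bottom-left of the second — shapes on opposite sides of the vertical midline have swapped in a mirror flip.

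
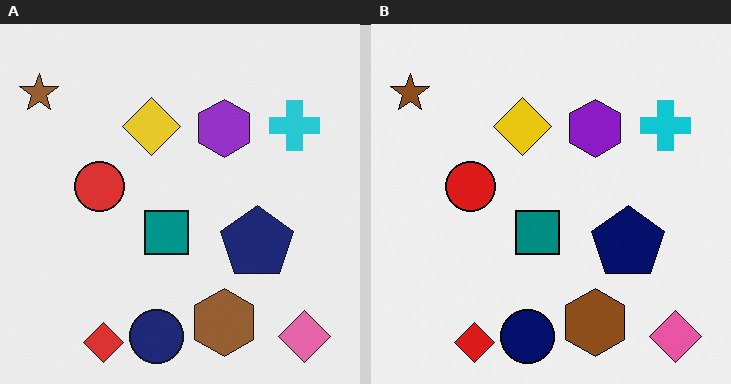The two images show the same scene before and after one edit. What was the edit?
It was given slightly increased contrast.

Tones are pushed away from mid-grey across the whole image — a global contrast change.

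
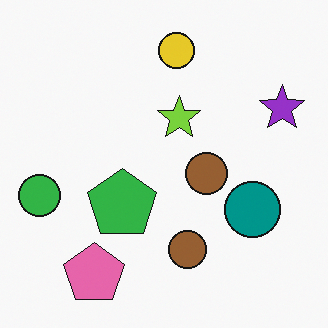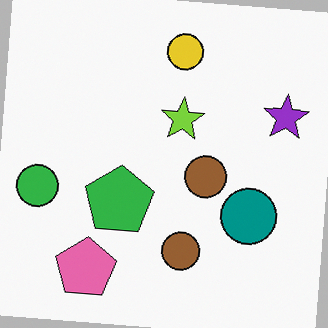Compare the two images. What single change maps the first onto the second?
The second image is the first rotated clockwise by a few degrees.

Every shape is tilted by the same angle and the image corners show triangular fill wedges — a whole-image rotation by a non-right angle.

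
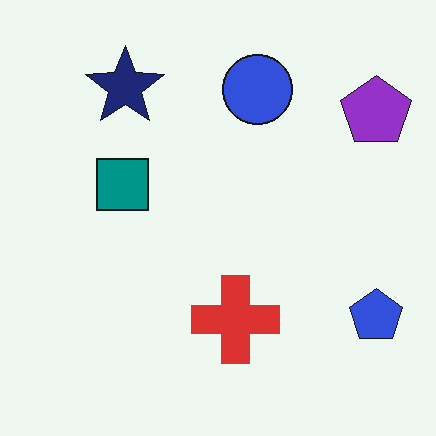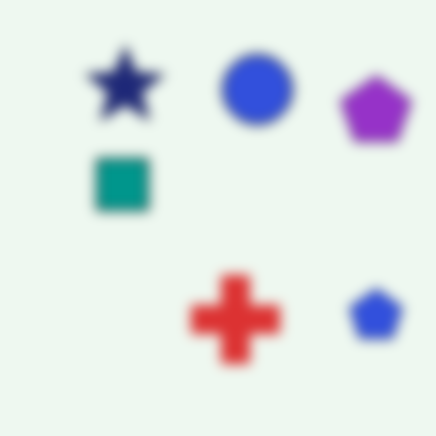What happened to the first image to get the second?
It was strongly gaussian-blurred.

Shape edges and outlines are uniformly softened across the whole image.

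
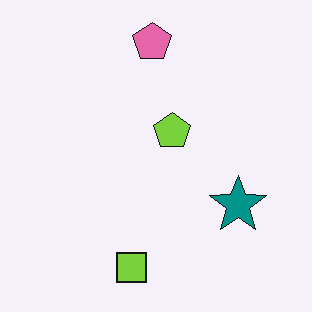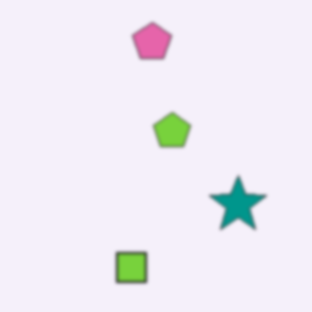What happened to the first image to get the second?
Given a subtle gaussian blur.

Shape edges and outlines are uniformly softened across the whole image.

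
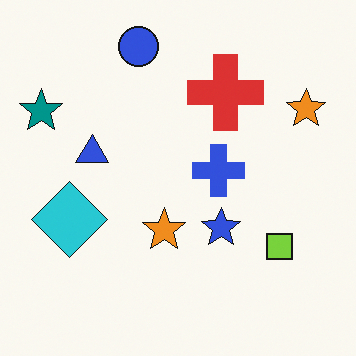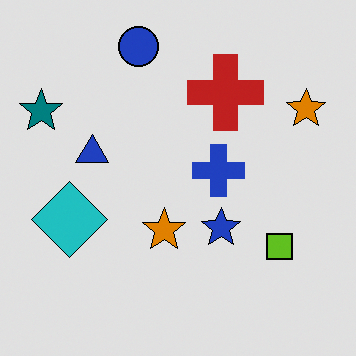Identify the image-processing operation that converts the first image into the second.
The image was moderately posterized.

Each flat color has snapped to a coarser quantized level — most visibly, the near-white background has dropped to a flat grey.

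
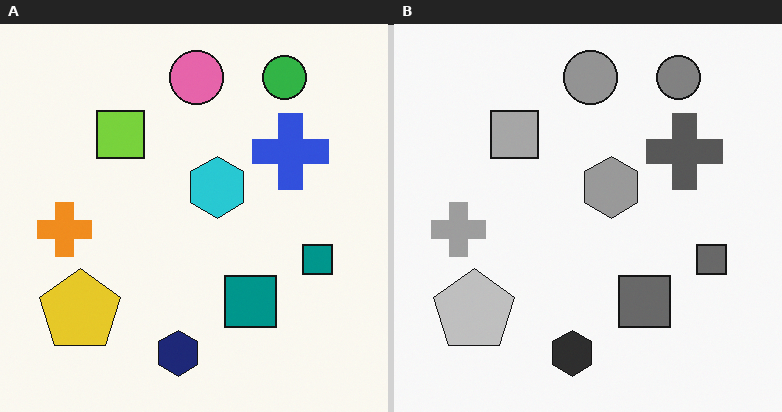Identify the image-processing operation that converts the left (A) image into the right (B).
This is the original image converted to grayscale.

All color is removed — every shape is now a shade of grey.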